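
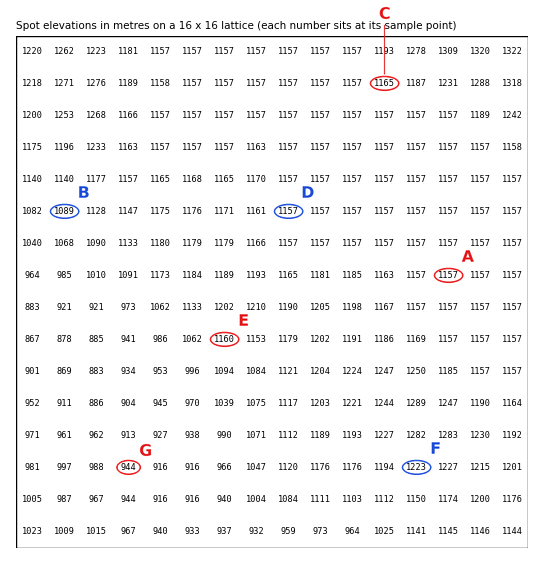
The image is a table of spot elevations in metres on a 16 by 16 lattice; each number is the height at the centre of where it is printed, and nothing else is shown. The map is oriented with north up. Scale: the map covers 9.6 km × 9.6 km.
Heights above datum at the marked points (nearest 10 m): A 1160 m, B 1090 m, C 1160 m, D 1160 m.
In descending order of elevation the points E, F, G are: F E G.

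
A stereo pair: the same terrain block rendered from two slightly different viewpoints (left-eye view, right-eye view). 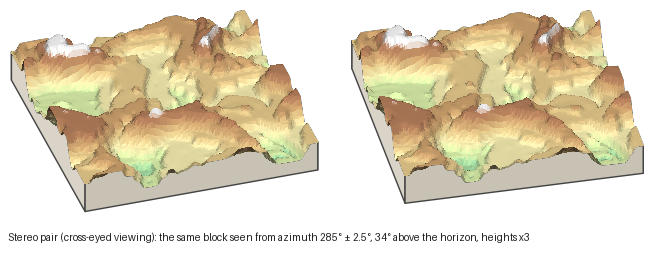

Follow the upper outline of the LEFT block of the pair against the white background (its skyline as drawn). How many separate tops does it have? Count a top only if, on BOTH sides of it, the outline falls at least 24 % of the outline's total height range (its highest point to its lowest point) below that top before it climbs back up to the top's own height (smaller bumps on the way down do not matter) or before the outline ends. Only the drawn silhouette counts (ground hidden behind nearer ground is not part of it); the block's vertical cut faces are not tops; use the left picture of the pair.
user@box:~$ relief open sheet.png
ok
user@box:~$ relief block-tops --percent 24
1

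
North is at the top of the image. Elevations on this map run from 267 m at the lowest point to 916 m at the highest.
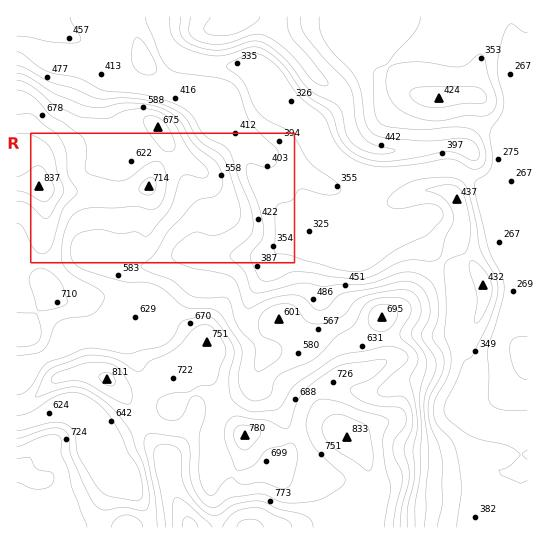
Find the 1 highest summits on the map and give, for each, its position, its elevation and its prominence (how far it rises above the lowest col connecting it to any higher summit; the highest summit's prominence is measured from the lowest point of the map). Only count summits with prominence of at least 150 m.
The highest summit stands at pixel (39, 186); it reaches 837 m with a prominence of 203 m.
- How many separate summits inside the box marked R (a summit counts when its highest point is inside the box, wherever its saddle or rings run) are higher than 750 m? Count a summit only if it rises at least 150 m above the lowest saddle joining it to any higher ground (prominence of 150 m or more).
1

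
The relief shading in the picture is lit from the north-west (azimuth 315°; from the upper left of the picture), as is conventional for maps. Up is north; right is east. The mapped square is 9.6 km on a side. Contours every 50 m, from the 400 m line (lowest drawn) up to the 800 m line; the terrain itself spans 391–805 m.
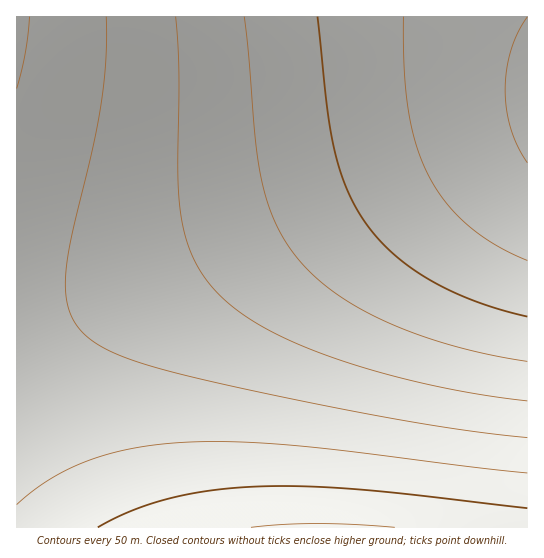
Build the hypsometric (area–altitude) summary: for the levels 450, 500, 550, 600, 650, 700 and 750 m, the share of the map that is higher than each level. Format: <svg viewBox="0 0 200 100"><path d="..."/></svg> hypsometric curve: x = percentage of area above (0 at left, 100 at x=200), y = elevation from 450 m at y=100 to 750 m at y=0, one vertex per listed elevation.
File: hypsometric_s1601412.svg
<svg viewBox="0 0 200 100"><path d="M182 100l-20-17-23-16-29-17-39-17-43-16-18-17"/></svg>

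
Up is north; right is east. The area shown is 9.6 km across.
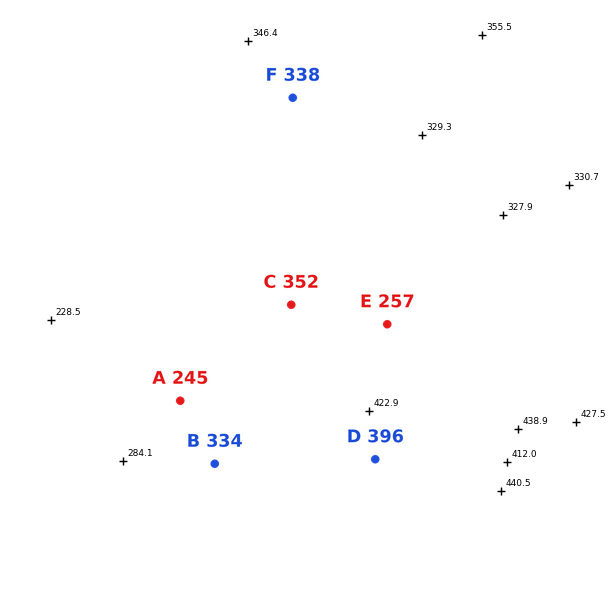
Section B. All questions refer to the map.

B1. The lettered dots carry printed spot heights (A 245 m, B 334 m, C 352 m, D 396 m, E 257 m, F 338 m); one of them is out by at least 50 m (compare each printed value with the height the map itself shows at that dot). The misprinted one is E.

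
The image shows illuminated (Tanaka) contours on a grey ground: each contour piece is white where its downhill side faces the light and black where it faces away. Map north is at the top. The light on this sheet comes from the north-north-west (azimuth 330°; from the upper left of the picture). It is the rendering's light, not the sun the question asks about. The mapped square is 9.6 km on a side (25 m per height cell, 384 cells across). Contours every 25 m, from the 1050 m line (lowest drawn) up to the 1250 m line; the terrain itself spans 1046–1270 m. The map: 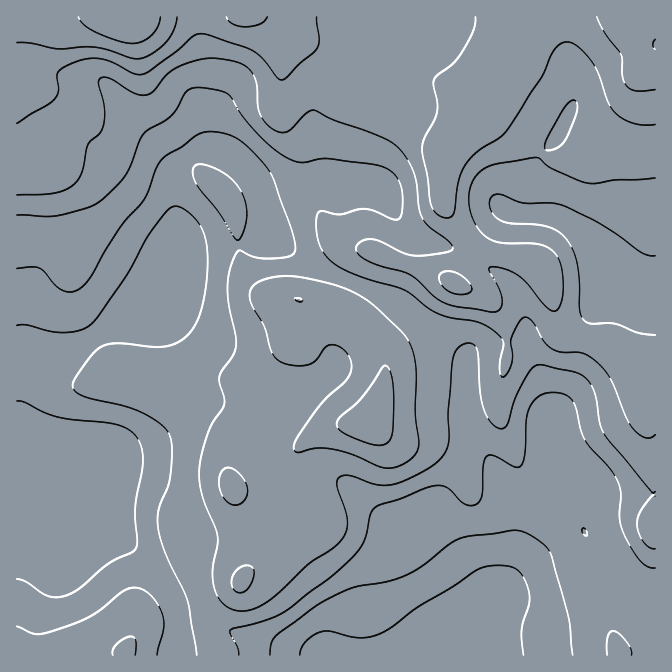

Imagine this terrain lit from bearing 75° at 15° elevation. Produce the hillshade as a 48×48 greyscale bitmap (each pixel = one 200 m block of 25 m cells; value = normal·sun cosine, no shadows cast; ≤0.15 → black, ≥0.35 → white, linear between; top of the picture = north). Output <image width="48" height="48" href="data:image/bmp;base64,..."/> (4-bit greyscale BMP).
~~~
<image width="48" height="48" href="data:image/bmp;base64,Qk32BAAAAAAAAHYAAAAoAAAAMAAAADAAAAABAAQAAAAAAIAEAAATCwAAEwsAABAAAAAAAAAAAAAAABEREQAiIiIAMzMzAERERABVVVUAZmZmAHd3dwCIiIgAmZmZAKqqqgC7u7sAzMzMAN3d3QDu7u4A////AIh3d3ic21R6vMy6iIiIiIiIiIdmZlVpqZiId3eb22WKqqu6mHiIiIiIiIdmZVV6qqmYh3eKyneHeJq7mHiJmYiIiId2VVaLuqqYd3eKyXZTWJq7qYiJmZiIiIh1RFeaqaqYd2eKuGUyWaq7upiImZmIiIh1RXmpiKmYh2eKllUiaau6qqmImZmZiIdkRomYdpmYh3eIZWUzaaqqqrqIiaqZiIdUV5mGRJiIiIiGRHdEaJqqmruYiZqpiHZVaJl0IoiIiIh0NZdEaJmZiby5iJmZh3dmiZdSEYiIiIhkN5YzaJmYis3KiImIeIdnmYZBI4iIiIhkSIQkeZmHi83KiIh3iZd4qYYyNYiIiIhkV2IUiamIm8uoiYdnmpeJqYZDRYiIiIhlVlIliqmIq6h3iZdnmoeKqYZDRYiIiIh1RUI2m6h5qoZWiamJqoirqHUzNYiIiIh1RUNHqoZ5mGRGirqqqXi7l1QyRYiIiIh1RVRYqnZodkRXq8y7p3rLhkMjVoiIiIdkRmVXmXZmVVV5zMzLhXzKhTI0Z4h3d3ZUV2VniIdlRWeKzczKZJ3KdTI1eHdmZmVVeHZneIh2VWeK3cvJVK7JdTI1eGZmZlZomHZnd4h2ZmZ6zcu5RK3JdTI1eHZmZmeJmHd3d3h3d2VYzcu5RI3JZUM1eHd3ZniamHd3dmZ3iHVYvcu5U3y3VUNGiHd3d3iZmId3ZVV4mGVYzcuoVHumVlVoiHd3eImZmHdmVEZ5mGVqzbqYVGmEWHeKqXd3iZmZiHdlRFZ4h2ec25h2RHlkaqmrundniqqYh3ZUNFZnd4rNuWRERZpkjMqqqnZnirqZh3ZDNFZ4mrzLhSE1ecpUrtuZmWZnirupiHZDNWeau7qXUxFIvcdGvuuYiHZnmru6mHZDV4mqqHZVVDWM24VI3+uHd4h4mau7mHVEaZmXZURWiIirqGZ779qGZpiIiZu7qXVEeZh0NFZ6uph3iIms7rhlVoiIiJq7qXU0eZdTRnebuGRYvLqry5dlZ3d4iJq7uXQ1ipdEWIiqlSN87bmZmHZmeGd4iZqruWRGmpZFeZmZcgOv/JiIdmZ3iHd4mqqruVRYqoVGiZmYUQTP6od3ZmeIiIiJqqq8uGV5qXVXiIiHQAS/2XZ3ZneHeJmaqqq8uHeamFRXiIh2MQStyXd3d3d3iJmaqZvMuYiZhjNYh3dlQhSbuYiIh3d3iJmqqZu7qZmIYxN5h2ZmVDSKqpqph3d3iJmqmZu6mqmGQRWJh2Z3dlRpqqqql3Zmd5mamauomql2Qiaph3iIh1RYqqqrqGVVd4maqqqHm6l2Qjeqh4iId1RXmqqrqGQ1Z4mru6dXq6h2UzaqmIh3d2VniZmqqWMkeJmqunRIu5d3UyWamIdneHd3iZmaqVM1eHeIl0I4u5h2UzaamZh3iZh2eJmaqFNGiGZndTNYvLl1REeaqqiIiZh2Z4map1RXiXZmZUV5zclkVniru5iIiYh2VniZl1VnmXd3ZVaKzshUZ4mry5iImYh2VniJh2ZnmQ=="/>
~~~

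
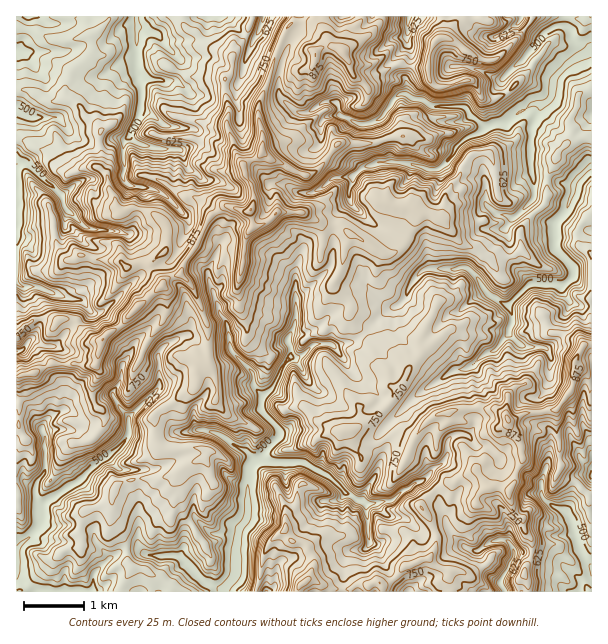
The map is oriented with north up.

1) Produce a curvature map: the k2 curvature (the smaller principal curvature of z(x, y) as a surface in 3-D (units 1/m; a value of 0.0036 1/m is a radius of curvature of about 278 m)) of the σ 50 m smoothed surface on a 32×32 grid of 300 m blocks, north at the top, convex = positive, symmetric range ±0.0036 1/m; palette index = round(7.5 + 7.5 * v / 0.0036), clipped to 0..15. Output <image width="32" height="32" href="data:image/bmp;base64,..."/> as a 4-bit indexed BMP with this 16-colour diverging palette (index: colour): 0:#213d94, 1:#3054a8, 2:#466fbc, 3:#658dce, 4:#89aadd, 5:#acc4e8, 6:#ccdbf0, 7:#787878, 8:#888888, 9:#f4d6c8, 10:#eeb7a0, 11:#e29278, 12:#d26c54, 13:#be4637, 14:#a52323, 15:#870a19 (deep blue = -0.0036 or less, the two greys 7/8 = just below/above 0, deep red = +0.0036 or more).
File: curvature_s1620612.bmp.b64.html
<image width="32" height="32" href="data:image/bmp;base64,Qk12AgAAAAAAAHYAAAAoAAAAIAAAACAAAAABAAQAAAAAAAACAAATCwAAEwsAABAAAAAAAAAAlD0hAKhUMAC8b0YAzo1lAN2qiQDoxKwA8NvMAHh4eACIiIgAyNb0AKC37gB4kuIAVGzSADdGvgAjI6UAGQqHAGVFNmd2JTU4d2d0R3cDhWZYVzV1UnU3RWZmWGWGgHVlRWdVNESFN2Z2UEZmMSBVdERWWFeDJENWaICGRWZSdEVjaWhndHZUV0ZwJYVoVHMnUxVYZ3Z4NHRSATBWZkcQVkFiRjV3YjNFEGRHBGdmQGNghhF3Z4ciICU3N1NXVoBjgHaEF1MwJwV2hmZVNGZUNVFVaAhURlMDZ3dVd3RoRUNWVmAxdldgZnZnZFd2VTRjZlRQckdXQggmdndDdlaCVHZWgWNnhwQReEd3djFmYnYDJXUkJ2FHYABHd3hmBRBGZFVmVVRwZ2Bndnd2h3B3VlaFBIRzcIeBhodWZjiBmDQhAmJWcjJmcmd2c3hzATUmFnZFNVYUhnNmdmYlQIcTJDWIV2Y1RGVkdGaHVUWFdhU2RVQmY2RUZlV3d1d2dGRXRzACR4FkRVRmhGdodVJ0R0kGd2cDZ0VlZgaHdXQmFyZBAUUARyIkMQEJc4N1VTZFI4ZjSHJVk1Z0EBAAVWc3dGd2UyABVUZURldGdQiHOHV2ZXQJM0UWSEZTaIZANUd3MzdnEmdWF2IhAwhhEENVdXeHdkV0VTcmUDcwAyRWRWd2d2ZDNWc2OHN1UXRlA3VXZmd2SGRmNVZzdFRUEoI2VmZmd1ZHd2J0Z3YxZ2QHFmZmZ3ZVZ2VAZnZWcVVVcFJH"/>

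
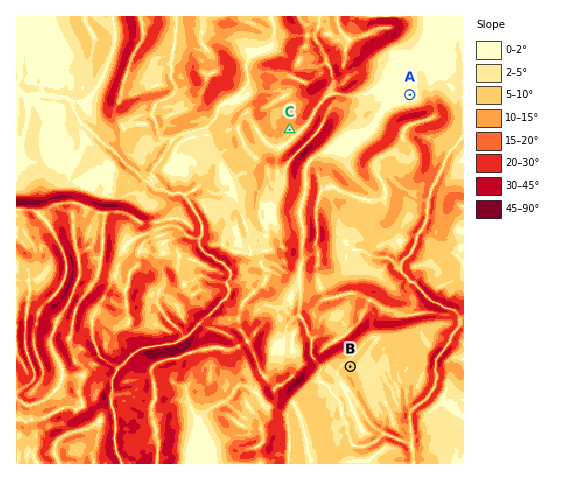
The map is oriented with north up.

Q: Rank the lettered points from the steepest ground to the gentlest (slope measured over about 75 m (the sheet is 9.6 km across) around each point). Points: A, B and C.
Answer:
C B A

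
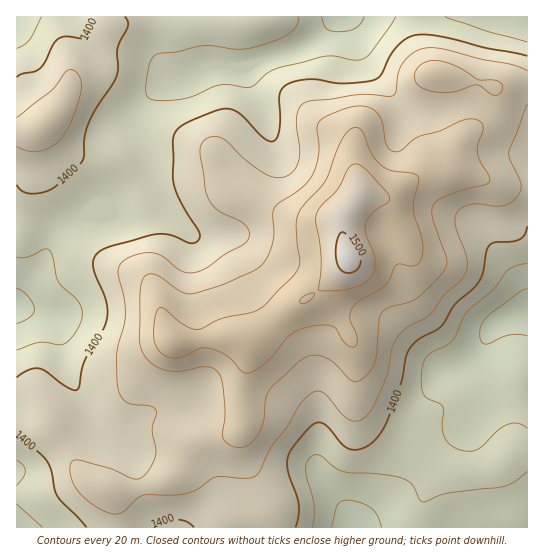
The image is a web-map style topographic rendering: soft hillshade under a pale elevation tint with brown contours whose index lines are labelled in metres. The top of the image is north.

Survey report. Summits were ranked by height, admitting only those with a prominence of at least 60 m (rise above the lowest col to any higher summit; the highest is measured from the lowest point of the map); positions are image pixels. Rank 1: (349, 257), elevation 1508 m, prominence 159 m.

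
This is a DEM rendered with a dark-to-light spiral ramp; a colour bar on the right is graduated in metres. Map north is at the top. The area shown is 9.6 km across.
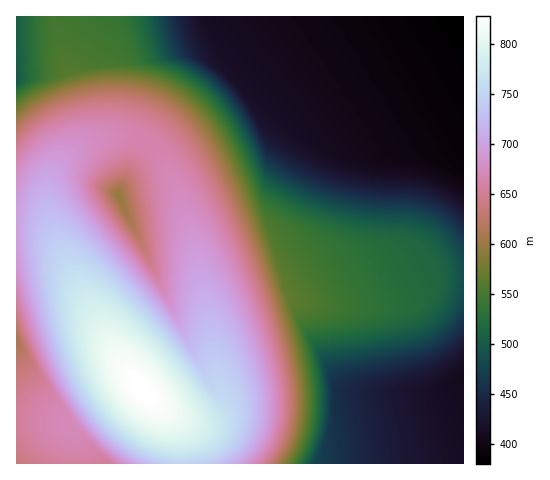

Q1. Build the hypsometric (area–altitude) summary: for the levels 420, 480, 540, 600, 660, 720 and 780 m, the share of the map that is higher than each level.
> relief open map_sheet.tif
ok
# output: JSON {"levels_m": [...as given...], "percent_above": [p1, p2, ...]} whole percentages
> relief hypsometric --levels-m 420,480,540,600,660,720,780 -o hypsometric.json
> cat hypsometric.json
{"levels_m": [420, 480, 540, 600, 660, 720, 780], "percent_above": [81, 69, 55, 45, 33, 16, 6]}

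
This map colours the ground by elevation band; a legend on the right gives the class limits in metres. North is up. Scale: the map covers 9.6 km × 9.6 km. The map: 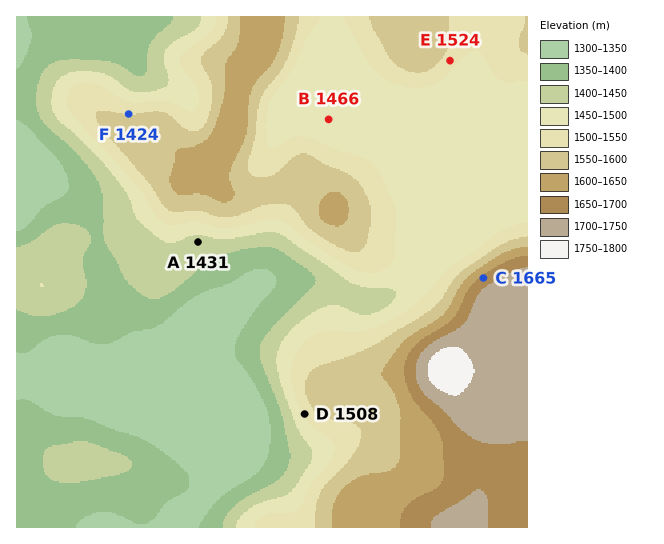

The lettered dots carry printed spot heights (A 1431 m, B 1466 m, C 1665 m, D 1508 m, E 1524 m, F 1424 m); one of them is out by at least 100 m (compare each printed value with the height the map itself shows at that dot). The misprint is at F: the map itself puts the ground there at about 1549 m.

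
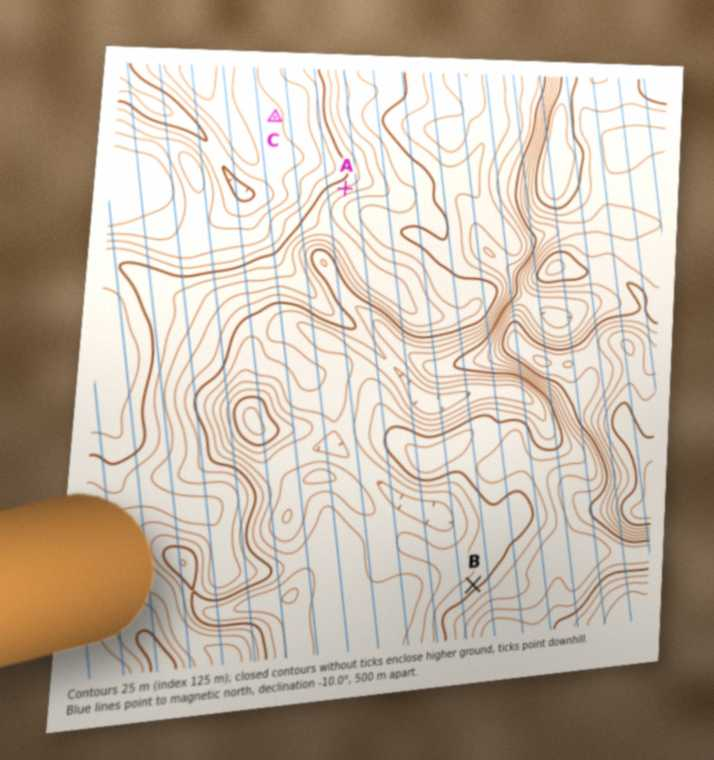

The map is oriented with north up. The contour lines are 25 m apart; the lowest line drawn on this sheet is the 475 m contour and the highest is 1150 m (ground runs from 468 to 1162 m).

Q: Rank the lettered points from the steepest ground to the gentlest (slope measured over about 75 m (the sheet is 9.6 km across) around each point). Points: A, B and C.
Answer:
A B C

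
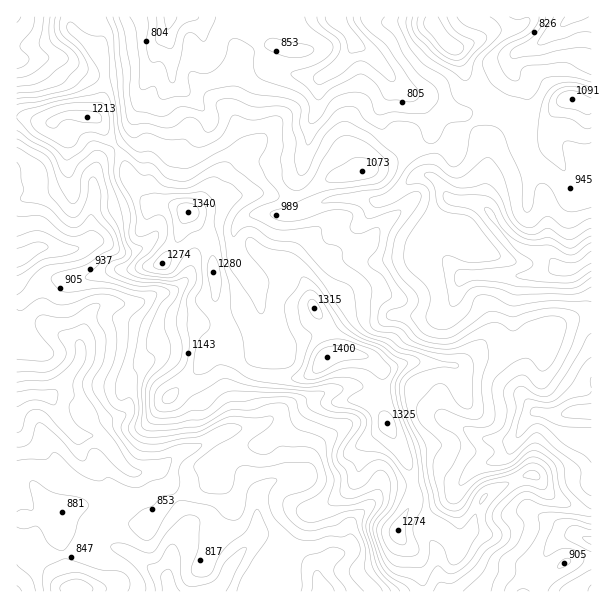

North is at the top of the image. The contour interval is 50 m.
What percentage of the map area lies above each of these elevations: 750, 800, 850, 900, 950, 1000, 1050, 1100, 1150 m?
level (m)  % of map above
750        93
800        85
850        69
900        55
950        43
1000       34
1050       26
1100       19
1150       13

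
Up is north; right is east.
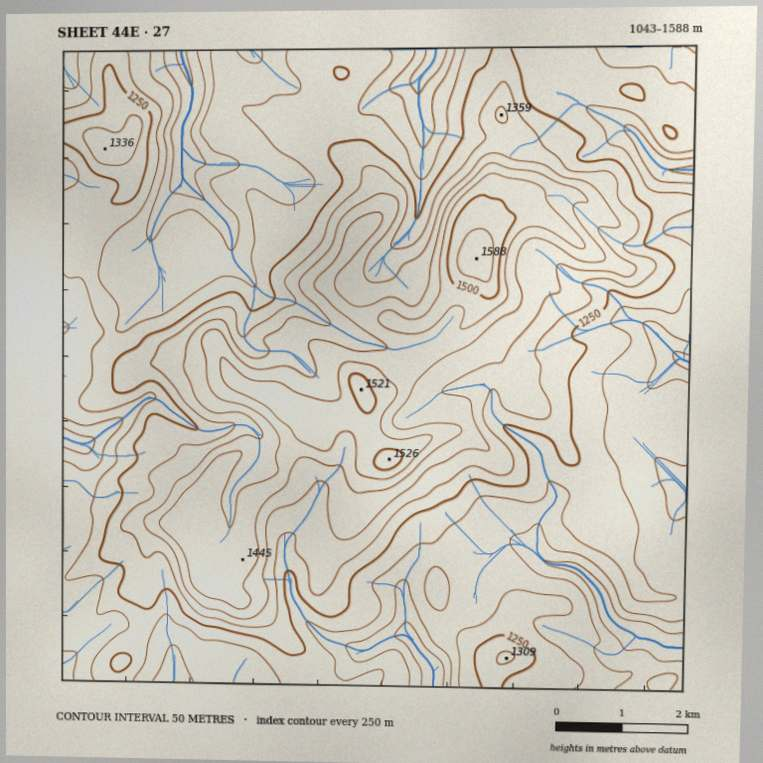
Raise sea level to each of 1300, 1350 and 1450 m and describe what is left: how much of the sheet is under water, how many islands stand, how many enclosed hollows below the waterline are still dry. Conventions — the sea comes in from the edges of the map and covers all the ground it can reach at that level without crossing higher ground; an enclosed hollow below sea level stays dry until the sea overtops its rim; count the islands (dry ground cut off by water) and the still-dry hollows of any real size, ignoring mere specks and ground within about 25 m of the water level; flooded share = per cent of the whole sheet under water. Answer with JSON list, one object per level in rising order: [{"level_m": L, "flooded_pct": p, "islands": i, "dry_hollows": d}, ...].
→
[{"level_m": 1300, "flooded_pct": 67, "islands": 2, "dry_hollows": 0}, {"level_m": 1350, "flooded_pct": 77, "islands": 1, "dry_hollows": 0}, {"level_m": 1450, "flooded_pct": 95, "islands": 2, "dry_hollows": 0}]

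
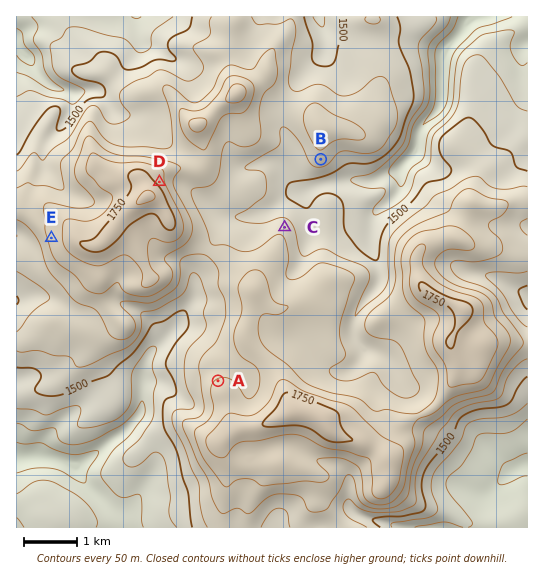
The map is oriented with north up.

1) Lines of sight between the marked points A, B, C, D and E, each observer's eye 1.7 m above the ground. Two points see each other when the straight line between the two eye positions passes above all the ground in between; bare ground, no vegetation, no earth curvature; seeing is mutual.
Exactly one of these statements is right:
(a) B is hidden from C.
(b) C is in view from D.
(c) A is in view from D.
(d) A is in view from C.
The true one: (b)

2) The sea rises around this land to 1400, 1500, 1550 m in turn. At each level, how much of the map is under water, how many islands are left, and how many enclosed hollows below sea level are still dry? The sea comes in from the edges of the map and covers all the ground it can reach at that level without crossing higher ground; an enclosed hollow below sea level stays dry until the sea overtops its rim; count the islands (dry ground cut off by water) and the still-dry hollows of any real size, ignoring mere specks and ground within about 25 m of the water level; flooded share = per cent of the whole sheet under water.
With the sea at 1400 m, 8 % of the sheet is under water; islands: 0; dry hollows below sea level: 0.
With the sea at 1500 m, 29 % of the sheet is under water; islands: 0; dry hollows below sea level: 0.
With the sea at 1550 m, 44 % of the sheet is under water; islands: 0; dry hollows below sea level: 0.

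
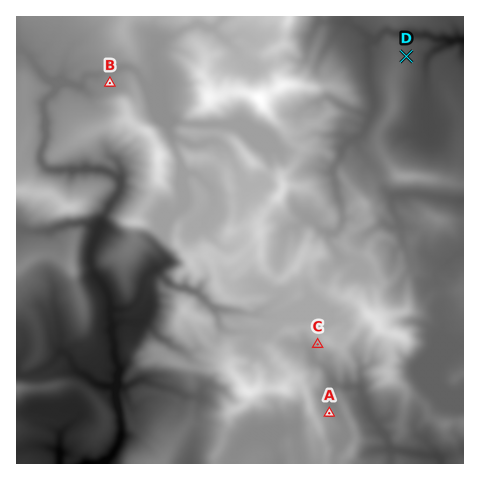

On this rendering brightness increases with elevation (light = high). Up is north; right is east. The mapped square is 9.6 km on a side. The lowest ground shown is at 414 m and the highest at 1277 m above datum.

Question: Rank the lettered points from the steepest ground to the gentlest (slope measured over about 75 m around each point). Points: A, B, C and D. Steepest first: C A D B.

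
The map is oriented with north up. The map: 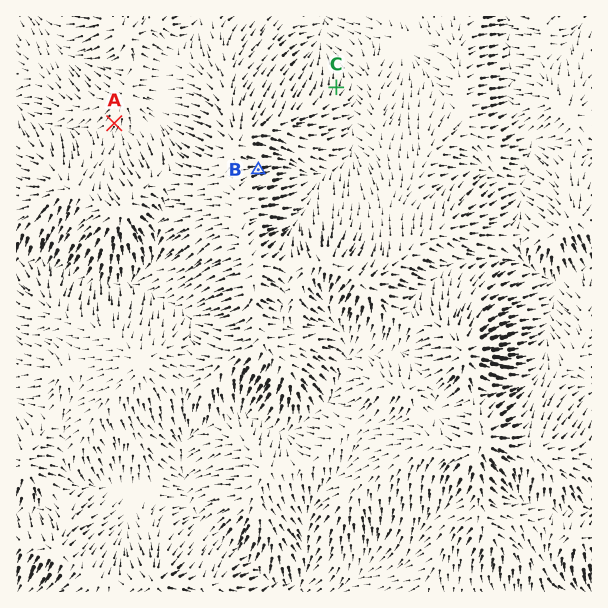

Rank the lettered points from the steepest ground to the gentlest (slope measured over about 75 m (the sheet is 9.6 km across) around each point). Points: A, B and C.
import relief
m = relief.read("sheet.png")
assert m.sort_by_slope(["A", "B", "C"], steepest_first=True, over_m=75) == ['B', 'C', 'A']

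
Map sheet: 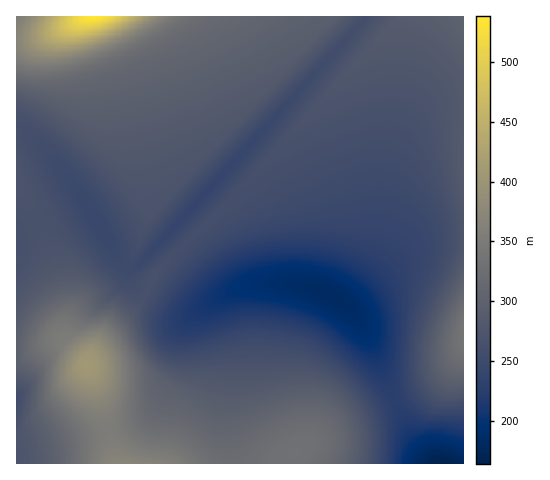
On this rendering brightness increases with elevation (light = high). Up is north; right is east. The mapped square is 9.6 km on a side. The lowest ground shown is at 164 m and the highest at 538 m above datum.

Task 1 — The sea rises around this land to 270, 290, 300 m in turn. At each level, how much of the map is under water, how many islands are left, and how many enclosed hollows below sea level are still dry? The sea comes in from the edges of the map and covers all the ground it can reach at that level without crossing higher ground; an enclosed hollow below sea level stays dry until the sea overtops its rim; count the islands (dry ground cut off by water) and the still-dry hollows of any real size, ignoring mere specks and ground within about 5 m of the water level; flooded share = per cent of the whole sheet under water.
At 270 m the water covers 50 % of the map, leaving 0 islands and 0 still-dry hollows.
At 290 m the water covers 69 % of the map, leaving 0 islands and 0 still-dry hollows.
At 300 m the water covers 77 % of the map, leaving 0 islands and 0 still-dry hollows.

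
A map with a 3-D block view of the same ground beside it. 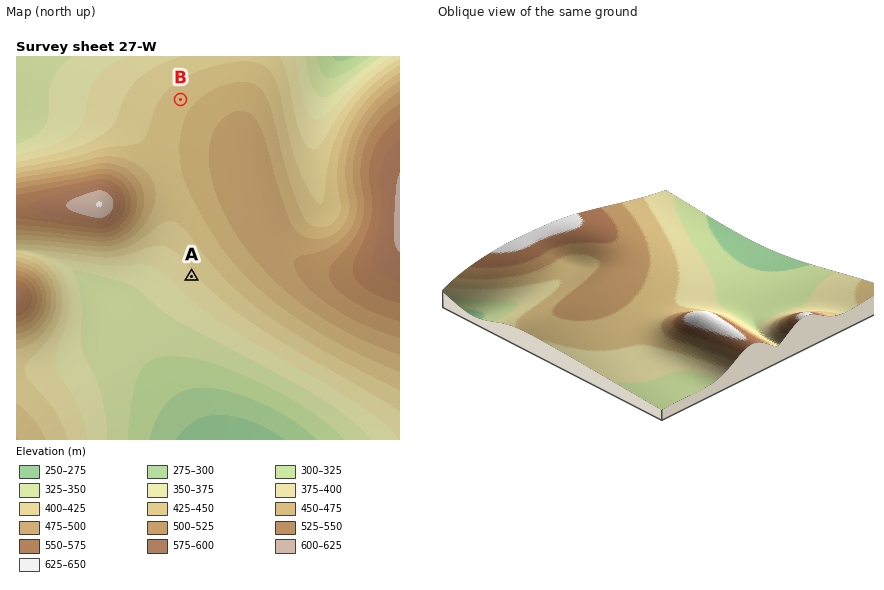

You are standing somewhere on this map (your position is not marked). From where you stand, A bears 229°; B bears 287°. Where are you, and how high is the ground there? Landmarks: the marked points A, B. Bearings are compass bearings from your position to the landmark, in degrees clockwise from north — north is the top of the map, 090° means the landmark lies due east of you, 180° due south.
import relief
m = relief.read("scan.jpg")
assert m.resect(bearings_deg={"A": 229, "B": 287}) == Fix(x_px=339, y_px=148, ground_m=450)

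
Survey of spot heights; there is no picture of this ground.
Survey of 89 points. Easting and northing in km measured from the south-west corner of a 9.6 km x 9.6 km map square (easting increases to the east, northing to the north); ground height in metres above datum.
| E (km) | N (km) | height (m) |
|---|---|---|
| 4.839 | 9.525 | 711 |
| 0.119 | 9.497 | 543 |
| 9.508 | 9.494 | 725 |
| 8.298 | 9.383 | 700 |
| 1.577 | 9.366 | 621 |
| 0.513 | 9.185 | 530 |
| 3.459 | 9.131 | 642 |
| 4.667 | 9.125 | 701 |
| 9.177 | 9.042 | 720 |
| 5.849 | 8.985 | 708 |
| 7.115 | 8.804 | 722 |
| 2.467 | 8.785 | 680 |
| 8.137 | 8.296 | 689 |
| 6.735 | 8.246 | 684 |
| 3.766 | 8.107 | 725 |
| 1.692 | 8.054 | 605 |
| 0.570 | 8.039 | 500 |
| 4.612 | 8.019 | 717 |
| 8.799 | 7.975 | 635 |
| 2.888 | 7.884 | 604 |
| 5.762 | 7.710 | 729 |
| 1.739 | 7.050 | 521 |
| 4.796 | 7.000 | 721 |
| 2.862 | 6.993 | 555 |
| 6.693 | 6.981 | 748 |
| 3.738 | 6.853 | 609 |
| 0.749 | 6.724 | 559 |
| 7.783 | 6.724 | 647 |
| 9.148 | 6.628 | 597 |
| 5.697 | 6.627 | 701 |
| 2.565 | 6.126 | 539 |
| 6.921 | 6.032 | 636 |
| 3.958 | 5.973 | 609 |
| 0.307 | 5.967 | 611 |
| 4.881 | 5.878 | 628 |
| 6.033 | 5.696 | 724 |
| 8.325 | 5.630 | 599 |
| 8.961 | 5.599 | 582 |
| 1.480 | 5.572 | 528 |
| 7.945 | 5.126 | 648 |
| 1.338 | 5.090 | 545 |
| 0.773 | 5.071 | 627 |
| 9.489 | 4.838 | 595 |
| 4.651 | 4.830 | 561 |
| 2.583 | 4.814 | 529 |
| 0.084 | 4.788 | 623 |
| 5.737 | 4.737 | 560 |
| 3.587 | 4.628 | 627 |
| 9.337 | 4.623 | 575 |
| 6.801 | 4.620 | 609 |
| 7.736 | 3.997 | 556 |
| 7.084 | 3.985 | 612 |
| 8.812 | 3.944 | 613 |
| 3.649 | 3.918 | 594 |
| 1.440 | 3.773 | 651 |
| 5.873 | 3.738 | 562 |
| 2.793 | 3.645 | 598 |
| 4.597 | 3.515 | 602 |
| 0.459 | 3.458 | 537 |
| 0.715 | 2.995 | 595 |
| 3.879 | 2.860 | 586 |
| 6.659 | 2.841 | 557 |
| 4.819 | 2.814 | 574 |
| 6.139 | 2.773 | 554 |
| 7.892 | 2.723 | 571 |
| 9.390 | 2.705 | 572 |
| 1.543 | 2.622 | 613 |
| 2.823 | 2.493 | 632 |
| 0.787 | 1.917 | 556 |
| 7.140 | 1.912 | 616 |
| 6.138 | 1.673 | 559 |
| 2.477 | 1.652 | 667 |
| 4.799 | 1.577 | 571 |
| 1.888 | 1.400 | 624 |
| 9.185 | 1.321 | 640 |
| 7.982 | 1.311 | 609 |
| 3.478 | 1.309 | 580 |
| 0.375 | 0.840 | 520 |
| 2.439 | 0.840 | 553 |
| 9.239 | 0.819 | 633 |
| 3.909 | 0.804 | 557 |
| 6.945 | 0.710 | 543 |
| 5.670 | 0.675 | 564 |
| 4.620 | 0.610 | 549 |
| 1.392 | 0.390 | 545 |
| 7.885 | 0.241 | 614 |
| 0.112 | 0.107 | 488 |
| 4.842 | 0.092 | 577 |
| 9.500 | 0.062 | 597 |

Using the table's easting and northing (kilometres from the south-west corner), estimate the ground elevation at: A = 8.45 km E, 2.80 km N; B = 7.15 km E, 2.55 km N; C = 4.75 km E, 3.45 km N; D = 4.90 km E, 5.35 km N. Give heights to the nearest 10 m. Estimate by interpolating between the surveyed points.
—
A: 570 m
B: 580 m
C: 600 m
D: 570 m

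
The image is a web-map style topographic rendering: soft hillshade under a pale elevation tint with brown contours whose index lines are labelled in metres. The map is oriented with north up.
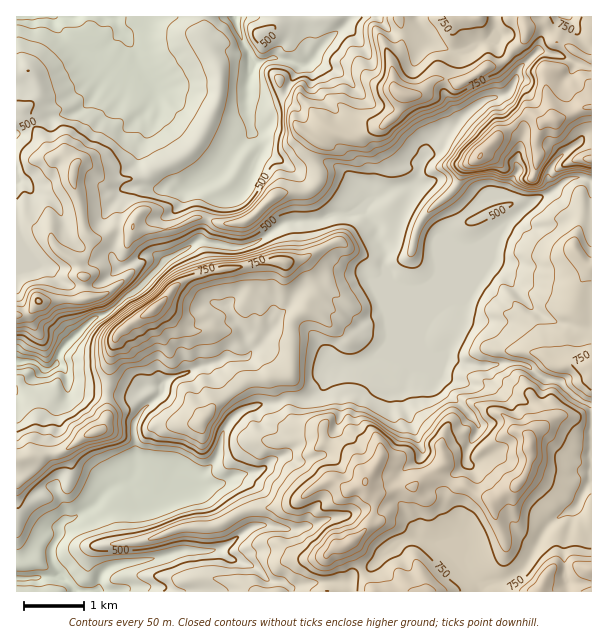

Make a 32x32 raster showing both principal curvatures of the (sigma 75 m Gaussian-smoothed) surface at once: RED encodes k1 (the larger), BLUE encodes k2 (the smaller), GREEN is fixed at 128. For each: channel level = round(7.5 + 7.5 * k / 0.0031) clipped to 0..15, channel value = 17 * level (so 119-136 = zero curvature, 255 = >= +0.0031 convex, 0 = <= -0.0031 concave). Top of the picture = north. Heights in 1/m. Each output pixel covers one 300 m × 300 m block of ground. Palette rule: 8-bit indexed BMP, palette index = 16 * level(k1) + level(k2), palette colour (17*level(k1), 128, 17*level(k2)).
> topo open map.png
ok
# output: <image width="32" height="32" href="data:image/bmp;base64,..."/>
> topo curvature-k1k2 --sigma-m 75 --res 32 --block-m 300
<image width="32" height="32" href="data:image/bmp;base64,Qk02CAAAAAAAADYEAAAoAAAAIAAAACAAAAABAAgAAAAAAAAEAAATCwAAEwsAAAABAAAAAAAAAIAAABGAAAAigAAAM4AAAESAAABVgAAAZoAAAHeAAACIgAAAmYAAAKqAAAC7gAAAzIAAAN2AAADugAAA/4AAAACAEQARgBEAIoARADOAEQBEgBEAVYARAGaAEQB3gBEAiIARAJmAEQCqgBEAu4ARAMyAEQDdgBEA7oARAP+AEQAAgCIAEYAiACKAIgAzgCIARIAiAFWAIgBmgCIAd4AiAIiAIgCZgCIAqoAiALuAIgDMgCIA3YAiAO6AIgD/gCIAAIAzABGAMwAigDMAM4AzAESAMwBVgDMAZoAzAHeAMwCIgDMAmYAzAKqAMwC7gDMAzIAzAN2AMwDugDMA/4AzAACARAARgEQAIoBEADOARABEgEQAVYBEAGaARAB3gEQAiIBEAJmARACqgEQAu4BEAMyARADdgEQA7oBEAP+ARAAAgFUAEYBVACKAVQAzgFUARIBVAFWAVQBmgFUAd4BVAIiAVQCZgFUAqoBVALuAVQDMgFUA3YBVAO6AVQD/gFUAAIBmABGAZgAigGYAM4BmAESAZgBVgGYAZoBmAHeAZgCIgGYAmYBmAKqAZgC7gGYAzIBmAN2AZgDugGYA/4BmAACAdwARgHcAIoB3ADOAdwBEgHcAVYB3AGaAdwB3gHcAiIB3AJmAdwCqgHcAu4B3AMyAdwDdgHcA7oB3AP+AdwAAgIgAEYCIACKAiAAzgIgARICIAFWAiABmgIgAd4CIAIiAiACZgIgAqoCIALuAiADMgIgA3YCIAO6AiAD/gIgAAICZABGAmQAigJkAM4CZAESAmQBVgJkAZoCZAHeAmQCIgJkAmYCZAKqAmQC7gJkAzICZAN2AmQDugJkA/4CZAACAqgARgKoAIoCqADOAqgBEgKoAVYCqAGaAqgB3gKoAiICqAJmAqgCqgKoAu4CqAMyAqgDdgKoA7oCqAP+AqgAAgLsAEYC7ACKAuwAzgLsARIC7AFWAuwBmgLsAd4C7AIiAuwCZgLsAqoC7ALuAuwDMgLsA3YC7AO6AuwD/gLsAAIDMABGAzAAigMwAM4DMAESAzABVgMwAZoDMAHeAzACIgMwAmYDMAKqAzAC7gMwAzIDMAN2AzADugMwA/4DMAACA3QARgN0AIoDdADOA3QBEgN0AVYDdAGaA3QB3gN0AiIDdAJmA3QCqgN0Au4DdAMyA3QDdgN0A7oDdAP+A3QAAgO4AEYDuACKA7gAzgO4ARIDuAFWA7gBmgO4Ad4DuAIiA7gCZgO4AqoDuALuA7gDMgO4A3YDuAO6A7gD/gO4AAID/ABGA/wAigP8AM4D/AESA/wBVgP8AZoD/AHeA/wCIgP8AmYD/AKqA/wC7gP8AzID/AN2A/wDugP8A/4D/AJKUlJWEppampqenp6imk3WElHS3lpeop5aHh5Smx3SWp6aFl5SCkpKVl6eVg4Sopse4hZOFh6eGd4eGlnPItMimhpXH6Pf31YJwgYGmp7empunplnSFlnZ3d5a4hZWFhad2dIWFlZXG9/f42IKCgnJypabnp4V2h3d1tpaHhYeHp4aFhYaGdXSDhIW358a3uIWUcqSXhYaGdnXIlnWHhZa1laaWhoeHh3d2dYSGhZe4x5bIp5emqIantqjHloaYhbeWhKZ2d3eHd3aFlXNzhoeXuJW4hoW3p6V1h5fXhYeFuMfXlXSEdYR0dMSTmJeDhZWEl5bIt4LXlqWFdeeFdoWXh5X36Next6en6YCpqKeGl5aHp9iFktiHg7aW6JaGhXWGhJfYyIC4uKjYgpSXl6e4x6fHg3WFt7hypbeXt7e0h4eFZKW1lYOFp6jWlHODg3OElYR2d4aFtNa3hZanpoCnpqaFlqZ1hnOnl5e3t6e3hXeHh4d3h3WFhZaXyJGAqKKAgoamtnWFpoODhZaXl7h0d4aHh4eHd4aUcpKAtse4hdiQpbbpl3anh4eGhnaHt3V1l4aHh4eHhbjIt8eXh4amxnRwpPnXhoanqKiGh4a3hKeWh4eHh4iGhoaHh4eGdvbIlaWAkOf5t4WGhoeHhqeniJeWhoeHh4eGmJeGhpeHo+nV9vfjcJX4hWR1hoeGhYeHqIaHh4eHd4WXl4aHiIeEhHO3lbXmgLb39+e2hpaVhZd2doeHh4d3h4aGh3eHh3d1pqaGhaSUgIOmtdX3+ffXhpaVhremh4eHdoeHh5e2hqenlqeVx5aXgYCAkICThZXo2YR2lbZ2h4eGh5iGuJWGl4W3hZXJptX39ff4x3FygoOkhoeE53SGiIeFl5eGloeGdceGhabHpYWVY2P215amhIZ3h4al95WGh4ZyhZeXdXaXx3aGhYN0dYaHdIToxsiWdnaGhnWE5GJygfahgZSVl5a4l4eWp6eHhoaXg6WDppN0hpaXlbT36MbC9rPktJeouKinl4aHl7iXhoeFlJemt6anlYV2c5X56IPFxpDWlZaXh3aGd3Z3h7iGh3aE2Kinp7bYdXR0gobp1ZW2l3OohoWFh4eHd3d3p5aGhoPHqJeXlsbGdoSCgaa1x7jHtpeXh4d3h4d3d3eHt4WFpcemqJaDpunotbZycHG2tnaXl5iHh3d3h3d3d4fIdZT6tIWFhLbHpZXG5/e2gJTIlpeYh4eHd4eHh4eHl6eFkZKDdJaohNaWdad1lefVoMWTlZeHhoeHh4eHh4iYqJDZloeGhJaD15Z2hJZ0dKXGpMeWlYaFl4eGh4eHl5eVkbenh5enhLWjqIWnqKiUlsimhZY="/>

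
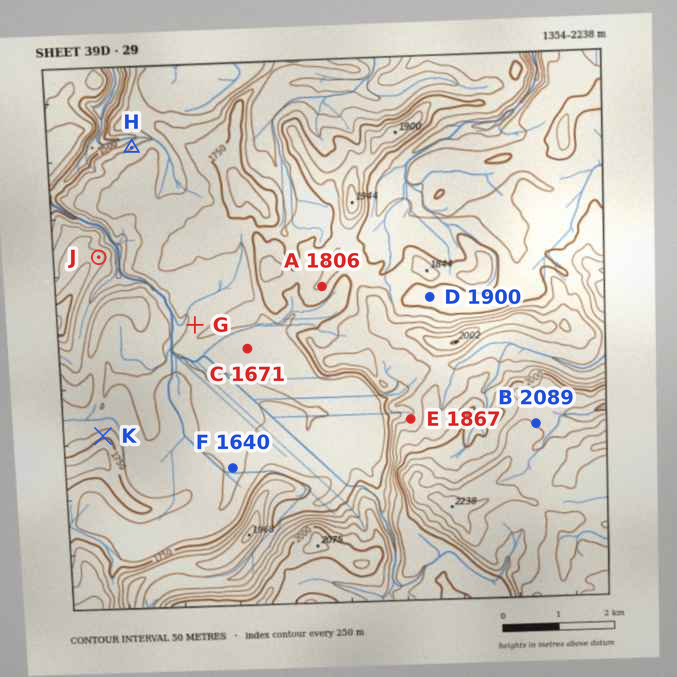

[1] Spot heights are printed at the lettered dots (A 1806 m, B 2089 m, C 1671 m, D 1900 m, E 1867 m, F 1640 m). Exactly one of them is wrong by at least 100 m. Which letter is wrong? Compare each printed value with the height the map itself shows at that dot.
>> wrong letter D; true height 1725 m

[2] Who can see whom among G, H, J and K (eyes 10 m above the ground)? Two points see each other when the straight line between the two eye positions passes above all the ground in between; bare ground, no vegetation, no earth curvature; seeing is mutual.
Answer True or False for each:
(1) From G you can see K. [True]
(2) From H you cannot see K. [True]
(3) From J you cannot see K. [True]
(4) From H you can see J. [False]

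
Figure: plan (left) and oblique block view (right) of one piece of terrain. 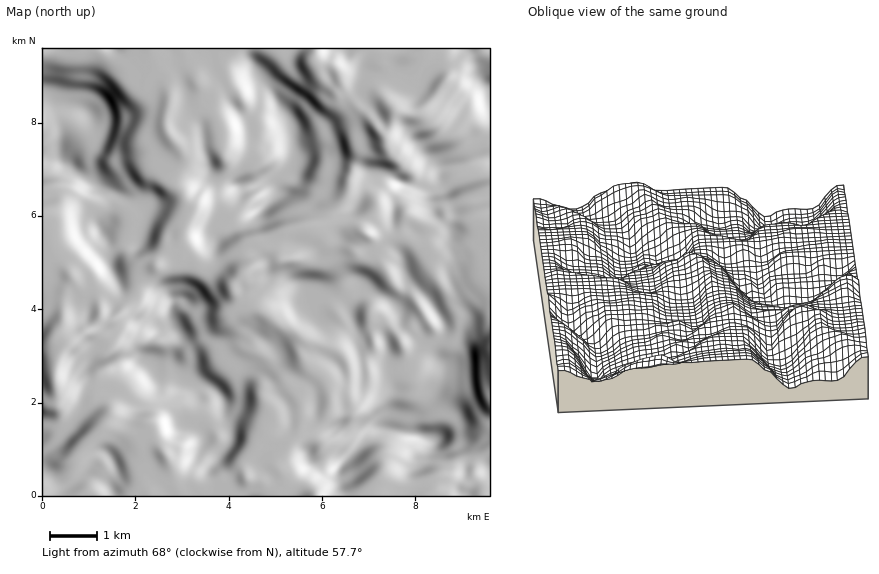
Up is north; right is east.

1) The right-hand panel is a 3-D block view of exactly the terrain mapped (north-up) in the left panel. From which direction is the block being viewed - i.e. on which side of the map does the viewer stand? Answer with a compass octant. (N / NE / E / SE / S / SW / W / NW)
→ E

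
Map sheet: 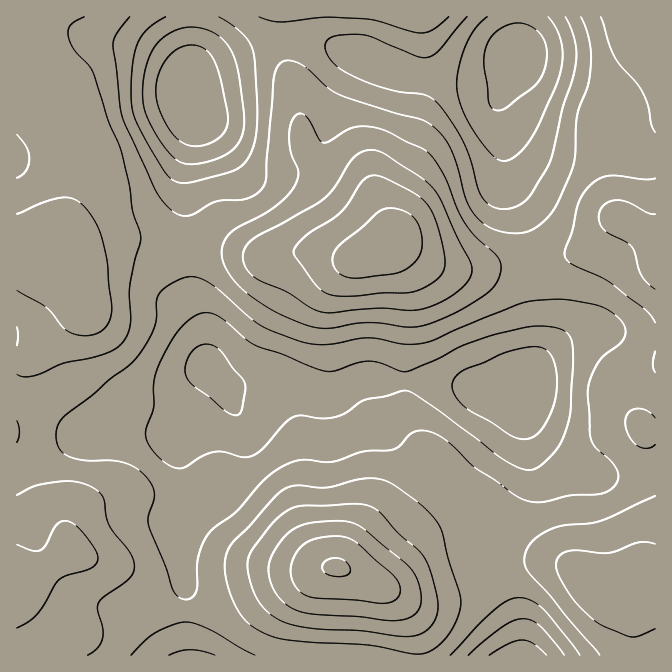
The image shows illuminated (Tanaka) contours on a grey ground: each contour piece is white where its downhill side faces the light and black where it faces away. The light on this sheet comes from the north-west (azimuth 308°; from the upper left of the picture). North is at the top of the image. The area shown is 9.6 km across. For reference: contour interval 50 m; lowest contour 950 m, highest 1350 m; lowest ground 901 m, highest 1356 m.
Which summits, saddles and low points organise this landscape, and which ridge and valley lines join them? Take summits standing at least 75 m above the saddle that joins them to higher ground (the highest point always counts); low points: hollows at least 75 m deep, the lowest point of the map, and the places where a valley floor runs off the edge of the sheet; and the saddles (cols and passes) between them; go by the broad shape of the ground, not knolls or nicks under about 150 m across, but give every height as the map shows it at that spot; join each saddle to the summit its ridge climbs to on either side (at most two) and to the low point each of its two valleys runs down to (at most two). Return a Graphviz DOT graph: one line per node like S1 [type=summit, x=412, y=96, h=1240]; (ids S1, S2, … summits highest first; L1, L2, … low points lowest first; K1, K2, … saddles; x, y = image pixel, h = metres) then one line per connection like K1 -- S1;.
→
graph terrain {
  S1 [type=summit, x=337, y=567, h=1356];
  S2 [type=summit, x=387, y=245, h=1329];
  S3 [type=summit, x=58, y=247, h=1242];
  S4 [type=summit, x=644, y=595, h=1241];
  S5 [type=summit, x=17, y=592, h=1236];
  S6 [type=summit, x=655, y=265, h=1220];
  L1 [type=low, x=187, y=93, h=901];
  L2 [type=low, x=520, y=55, h=914];
  L3 [type=low, x=527, y=383, h=955];
  L4 [type=low, x=518, y=655, h=967];
  K1 [type=saddle, x=25, y=467, h=1136];
  K2 [type=saddle, x=528, y=263, h=1132];
  K3 [type=saddle, x=487, y=582, h=1131];
  K4 [type=saddle, x=187, y=245, h=1117];
  K5 [type=saddle, x=185, y=612, h=1104];
  K6 [type=saddle, x=282, y=40, h=1089];
  K7 [type=saddle, x=405, y=380, h=1047];
  K1 -- S3;
  K1 -- S5;
  K1 -- L3;
  K2 -- S2;
  K2 -- S6;
  K2 -- L2;
  K2 -- L3;
  K3 -- S1;
  K3 -- S4;
  K3 -- L4;
  K4 -- S2;
  K4 -- S3;
  K4 -- L1;
  K4 -- L3;
  K5 -- S1;
  K5 -- S5;
  K5 -- L3;
  K6 -- S2;
  K6 -- L1;
  K6 -- L2;
  K7 -- S1;
  K7 -- S2;
  K7 -- L3;
}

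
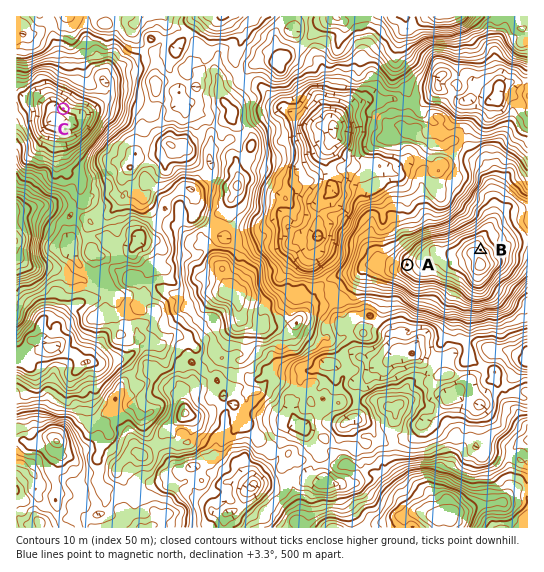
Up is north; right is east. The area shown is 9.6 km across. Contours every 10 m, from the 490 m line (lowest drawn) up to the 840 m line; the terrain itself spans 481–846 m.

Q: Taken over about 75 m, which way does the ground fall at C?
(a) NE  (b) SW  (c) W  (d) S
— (b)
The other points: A W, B NE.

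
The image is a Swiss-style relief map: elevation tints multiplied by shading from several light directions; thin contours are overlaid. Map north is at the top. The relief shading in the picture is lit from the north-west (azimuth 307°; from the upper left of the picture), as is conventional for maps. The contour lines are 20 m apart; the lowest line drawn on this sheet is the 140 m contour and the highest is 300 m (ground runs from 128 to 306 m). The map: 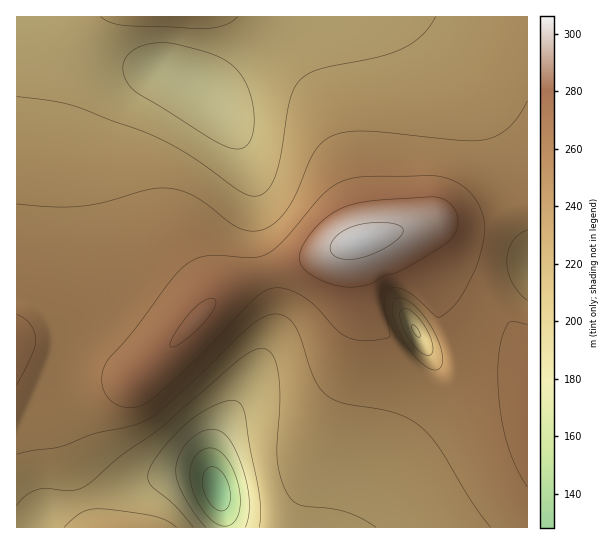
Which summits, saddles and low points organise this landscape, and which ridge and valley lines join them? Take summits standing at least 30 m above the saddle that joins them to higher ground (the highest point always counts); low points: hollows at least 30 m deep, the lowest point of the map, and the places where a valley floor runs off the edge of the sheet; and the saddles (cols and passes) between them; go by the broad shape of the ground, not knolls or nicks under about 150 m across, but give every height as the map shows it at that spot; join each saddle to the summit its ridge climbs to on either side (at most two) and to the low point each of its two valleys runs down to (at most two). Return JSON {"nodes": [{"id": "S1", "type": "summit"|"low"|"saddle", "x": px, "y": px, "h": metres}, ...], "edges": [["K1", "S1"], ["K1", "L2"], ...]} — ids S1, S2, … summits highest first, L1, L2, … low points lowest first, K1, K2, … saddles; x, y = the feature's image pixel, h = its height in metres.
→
{"nodes": [
{"id": "S1", "type": "summit", "x": 361, "y": 241, "h": 306},
{"id": "L1", "type": "low", "x": 217, "y": 490, "h": 128},
{"id": "L2", "type": "low", "x": 193, "y": 85, "h": 183},
{"id": "L3", "type": "low", "x": 415, "y": 331, "h": 198},
{"id": "K1", "type": "saddle", "x": 483, "y": 311, "h": 258},
{"id": "K2", "type": "saddle", "x": 70, "y": 334, "h": 251},
{"id": "K3", "type": "saddle", "x": 433, "y": 383, "h": 249}],
"edges": [["K1", "S1"], ["K1", "L2"], ["K1", "L3"], ["K2", "S1"], ["K2", "L1"], ["K2", "L2"], ["K3", "S1"], ["K3", "L1"], ["K3", "L3"]]}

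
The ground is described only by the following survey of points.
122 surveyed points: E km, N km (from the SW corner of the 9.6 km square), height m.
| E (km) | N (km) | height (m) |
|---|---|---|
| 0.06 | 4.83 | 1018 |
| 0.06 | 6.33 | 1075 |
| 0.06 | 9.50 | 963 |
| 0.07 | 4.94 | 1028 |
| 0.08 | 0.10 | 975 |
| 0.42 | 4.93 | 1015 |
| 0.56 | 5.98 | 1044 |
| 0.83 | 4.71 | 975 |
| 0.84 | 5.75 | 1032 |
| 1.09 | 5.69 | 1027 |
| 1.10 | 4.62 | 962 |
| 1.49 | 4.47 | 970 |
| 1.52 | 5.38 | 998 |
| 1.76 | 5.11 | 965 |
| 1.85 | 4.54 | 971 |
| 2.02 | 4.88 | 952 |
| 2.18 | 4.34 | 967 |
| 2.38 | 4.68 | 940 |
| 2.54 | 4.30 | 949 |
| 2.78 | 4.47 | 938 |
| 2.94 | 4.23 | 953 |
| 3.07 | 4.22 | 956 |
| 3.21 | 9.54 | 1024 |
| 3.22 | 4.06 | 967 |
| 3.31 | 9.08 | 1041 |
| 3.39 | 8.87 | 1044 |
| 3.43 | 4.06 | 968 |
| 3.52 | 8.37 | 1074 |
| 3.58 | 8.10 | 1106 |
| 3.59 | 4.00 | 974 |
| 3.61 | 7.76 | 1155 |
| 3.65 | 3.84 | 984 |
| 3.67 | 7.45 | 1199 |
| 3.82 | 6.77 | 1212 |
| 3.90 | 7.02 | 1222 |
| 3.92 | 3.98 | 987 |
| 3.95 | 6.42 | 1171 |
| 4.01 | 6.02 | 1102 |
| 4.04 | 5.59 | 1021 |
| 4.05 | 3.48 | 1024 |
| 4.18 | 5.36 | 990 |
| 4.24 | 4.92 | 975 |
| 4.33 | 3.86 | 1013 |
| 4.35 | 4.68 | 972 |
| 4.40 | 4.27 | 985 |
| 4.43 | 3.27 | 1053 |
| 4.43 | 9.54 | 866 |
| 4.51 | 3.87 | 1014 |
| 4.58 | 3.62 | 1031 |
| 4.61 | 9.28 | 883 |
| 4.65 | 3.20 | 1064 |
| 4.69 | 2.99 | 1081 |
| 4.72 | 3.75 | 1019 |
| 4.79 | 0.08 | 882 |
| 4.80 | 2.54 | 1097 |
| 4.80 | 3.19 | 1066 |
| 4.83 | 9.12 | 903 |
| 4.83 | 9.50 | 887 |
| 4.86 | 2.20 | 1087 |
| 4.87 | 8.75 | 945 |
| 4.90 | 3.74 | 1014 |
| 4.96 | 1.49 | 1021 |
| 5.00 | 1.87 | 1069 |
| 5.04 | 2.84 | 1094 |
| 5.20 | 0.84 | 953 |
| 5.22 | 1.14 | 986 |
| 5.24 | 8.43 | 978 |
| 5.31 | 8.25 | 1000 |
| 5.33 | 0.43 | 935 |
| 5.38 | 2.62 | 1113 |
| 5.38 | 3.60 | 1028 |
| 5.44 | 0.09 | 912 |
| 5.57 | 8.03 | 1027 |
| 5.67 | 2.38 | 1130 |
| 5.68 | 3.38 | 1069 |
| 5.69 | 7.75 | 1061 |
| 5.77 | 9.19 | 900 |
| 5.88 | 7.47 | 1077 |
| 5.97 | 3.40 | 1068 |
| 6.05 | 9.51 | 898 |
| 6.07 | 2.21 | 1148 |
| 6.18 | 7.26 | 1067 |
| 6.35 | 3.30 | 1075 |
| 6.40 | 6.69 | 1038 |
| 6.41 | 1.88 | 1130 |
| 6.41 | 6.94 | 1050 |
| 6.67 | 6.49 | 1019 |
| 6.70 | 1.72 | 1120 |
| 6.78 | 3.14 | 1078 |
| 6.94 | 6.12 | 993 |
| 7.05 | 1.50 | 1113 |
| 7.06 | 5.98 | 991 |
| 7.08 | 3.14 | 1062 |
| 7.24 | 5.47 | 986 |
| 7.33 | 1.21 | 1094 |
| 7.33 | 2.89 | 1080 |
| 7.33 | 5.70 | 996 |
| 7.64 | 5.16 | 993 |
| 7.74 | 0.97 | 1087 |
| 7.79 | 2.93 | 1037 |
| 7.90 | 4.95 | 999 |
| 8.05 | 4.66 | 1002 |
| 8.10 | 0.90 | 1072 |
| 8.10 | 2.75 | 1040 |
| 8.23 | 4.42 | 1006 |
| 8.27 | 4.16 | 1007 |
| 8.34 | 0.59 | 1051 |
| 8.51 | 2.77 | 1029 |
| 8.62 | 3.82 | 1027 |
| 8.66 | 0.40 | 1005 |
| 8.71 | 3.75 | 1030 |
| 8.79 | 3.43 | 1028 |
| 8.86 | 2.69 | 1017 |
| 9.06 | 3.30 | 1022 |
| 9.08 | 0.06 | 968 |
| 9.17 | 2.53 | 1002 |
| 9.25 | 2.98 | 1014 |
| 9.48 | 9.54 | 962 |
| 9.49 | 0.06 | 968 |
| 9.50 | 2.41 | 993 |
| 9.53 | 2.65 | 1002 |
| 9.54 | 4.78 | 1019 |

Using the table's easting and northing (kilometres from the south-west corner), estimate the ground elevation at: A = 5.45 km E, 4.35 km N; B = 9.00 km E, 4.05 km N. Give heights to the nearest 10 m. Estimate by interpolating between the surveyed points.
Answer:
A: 930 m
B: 1030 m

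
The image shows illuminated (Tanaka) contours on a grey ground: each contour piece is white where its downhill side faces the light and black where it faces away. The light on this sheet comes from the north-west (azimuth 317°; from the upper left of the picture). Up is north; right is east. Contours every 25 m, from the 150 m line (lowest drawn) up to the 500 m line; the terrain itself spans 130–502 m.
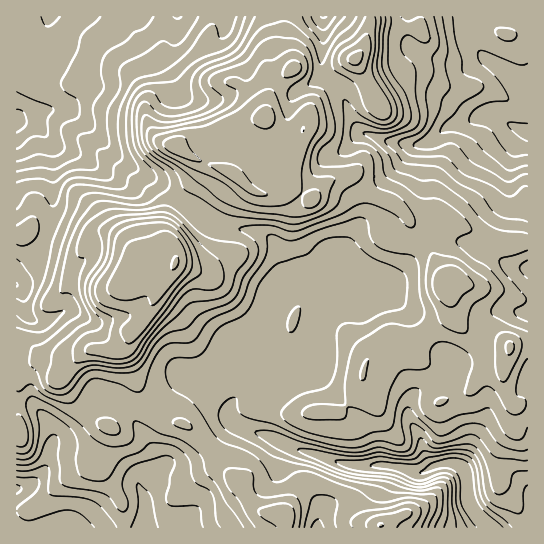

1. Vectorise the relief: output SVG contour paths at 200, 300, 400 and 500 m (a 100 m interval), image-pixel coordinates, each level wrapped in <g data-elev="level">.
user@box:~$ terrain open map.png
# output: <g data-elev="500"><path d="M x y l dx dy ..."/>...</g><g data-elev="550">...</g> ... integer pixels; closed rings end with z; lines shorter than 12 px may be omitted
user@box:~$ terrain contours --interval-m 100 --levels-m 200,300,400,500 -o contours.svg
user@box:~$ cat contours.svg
<g data-elev="200"><path d="M456 527l-4-22 0-20-5-7-6-1-16 7-8 0-26-9-42-6-10-4-3-4 25-1 18-4 31 4 6-2 7-7 12 1 19-2 15 1 6 4 4 7 6 29 4 9 8 7 20 7 4-1 2-3 1-19 3-6"/><path d="M17 513l5 6 7 2 30-10 12-1 11 5 12 12"/><path d="M17 477l18 0 3 2 1 3-1 5-3 5-18 17"/><path d="M527 166l-14 4-6 0-21-17-15-15-16-5-15 0 3-8 11-11 7-9 19-12 4-6-1-4-3-2-14-6-4-4 0-12-7-20-3-22"/><path d="M505 41l5 0 5-2 2-4-2-4-6-3-12 1-2 2 2 4z"/><path d="M100 17l-18 18-5 17-16 30 0 4 3 4 14 11 2 8-2 8-13 6-4 4 0 7 4 12-1 4-3 4-6 2-17-2-21 7"/></g><g data-elev="300"><path d="M304 527l7-27 4-4 6-1 10 2 6 4 0 5-2 13 1 8"/><path d="M422 527l8-20-1-4-4-3-16-2-22 4-10 0-7-3-13-9-50-19-12 2-14 9-8-1-9-15-7-8-11-7-20-7-7-4-6-7-19-29-23-16-3-6-2-7 0-6 2-6 7-5 19-1 8-4 16-24 7-5 16-7 6-6 5-8 7-20 16-18 31-10 12-12 7-4 9-2 13 0 6 2 9 11 9 7 24 10 10 7 2 11-2 20-3 4-20 5-17 9-18 0-7 3-3 8-1 32-5 16-6 6-22 6-11 7-10 10-1 4 3 4 9 7 20 8 28 5 16 0 16-7 13-1 5-2 2-4 3-18 4-9 7-8 8-2 3 1 2 2-1 12 3 8 5 6 8 5 8 0 15-7 17-3 12-4 4 2 12 21 7 7 5 2 6-1 3-2 3-9"/><path d="M17 453l6 1 4-1 5-8 1-16-7-24 1-6 4-3 20 9 18 11 10 7 15 16 15 7 13 0 9-4 3-5-1-14 2-2 3 0 21 12 23 8 16 12 5 6 3 14 11 12 9 18 18 24"/><path d="M289 331l4 1 4-6 3-13-1-6-5 2-5 8-2 8z"/><path d="M527 322l-10-5-3-6 1-2 10-6 1-5-23-27-4-9 3-4 25-8"/><path d="M17 244l6 2 8-4 6-7 2-8-2-8-4-3-16 9"/><path d="M527 234l-24-3-9-3-13-10-16-18-24-17-7-3-13 0-24-9-4-4-5-13-24-20-1-1 3-1 16 1 11-2 13-5 5-7 0-8-5-16-13-20-5-10 0-27 3-15 0-6"/><path d="M245 17l-7 20-9 11-32 13-23 20-28 3-7 3-4 4-7 16-2 24 2 16 10 19 0 5-9 6-3 9-4 3-9 0-32-5-7 1-4 3-2 6-2 16-14 32-8 36-10 25-1 7 4 12-4 2-6-1-10-7"/><path d="M335 17l-8 11-4 2-6-4-6-9"/></g><g data-elev="400"><path d="M111 363l15 0 10-5 14-21 31-39 6-6 8-3 19 1 5-3 4-5 1-11-5-10-17-15-23-26-10-7-10-1-41 4-12 6-7 7 3 16 0 9-4 8-11 16-2 12 3 13 13 16 1 6-4 5-12 3-8 6-5 8 0 10 1 4 3 2 17-2z"/><path d="M290 217l17-2 15-6 5-7 8-23-4-2-16-1-4-5-1-8 2-10 3-8 11-14 0-13-4-17-5-6-10 0-14 6-5-2-1-5 2-5 15-12 4-10-1-6-3-6-6-4-5-1-7 2-12 8-11 1-10 16-4 3-4 1-11-4-8 2-1 4 11 7 2 4-3 8-8 7-29 12-31 6-17 1-3 3 0 4 2 10 6 8 24 14 44 35 26 9z"/><path d="M353 73l9 0 4-5 5-21-1-9-3-4-24 16-3 5-1 6 2 4 5 4z"/></g><g data-elev="500"><path d="M171 269l3 1 4-5 1-6-2-3-4 4z"/></g>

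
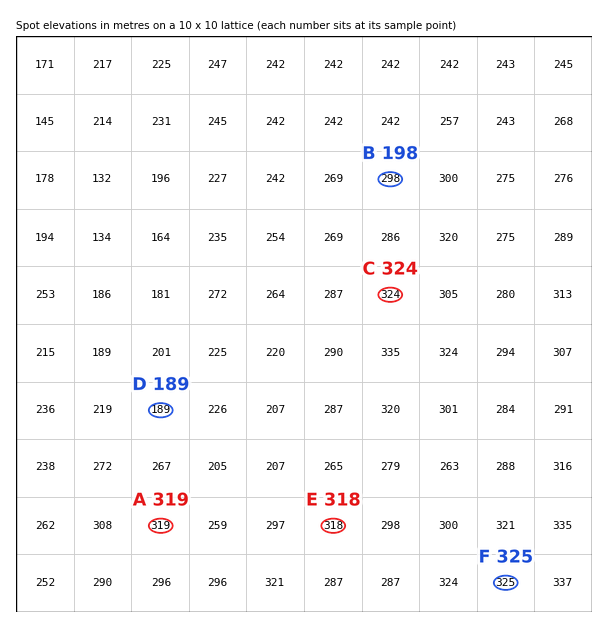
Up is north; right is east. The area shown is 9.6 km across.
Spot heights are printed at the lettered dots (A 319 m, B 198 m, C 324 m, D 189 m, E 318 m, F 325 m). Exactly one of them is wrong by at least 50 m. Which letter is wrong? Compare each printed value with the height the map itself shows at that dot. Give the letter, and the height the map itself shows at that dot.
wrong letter B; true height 298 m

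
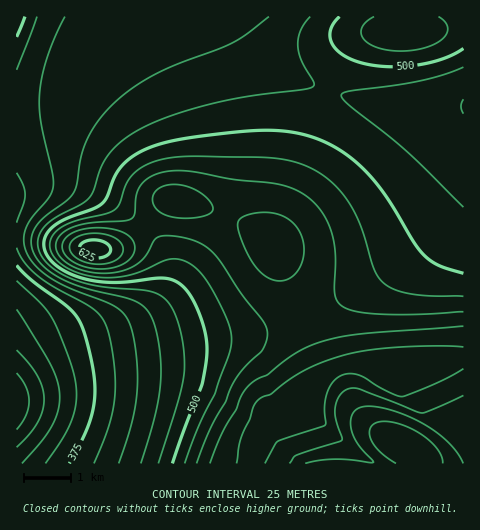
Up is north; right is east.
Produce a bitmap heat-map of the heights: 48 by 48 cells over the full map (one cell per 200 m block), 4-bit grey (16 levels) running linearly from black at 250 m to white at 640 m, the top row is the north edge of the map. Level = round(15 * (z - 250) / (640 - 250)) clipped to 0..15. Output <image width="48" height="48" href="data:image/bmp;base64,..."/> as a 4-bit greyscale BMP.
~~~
<image width="48" height="48" href="data:image/bmp;base64,Qk32BAAAAAAAAHYAAAAoAAAAMAAAADAAAAABAAQAAAAAAIAEAAATCwAAEwsAABAAAAAAAAAAAAAAABEREQAiIiIAMzMzAERERABVVVUAZmZmAHd3dwCIiIgAmZmZAKqqqgC7u7sAzMzMAN3d3QDu7u4A////ADM0RVVmZ3iJmrzN3e7t3czMzMy7qqqruyM0RFVmZ3iJmrvN3e7t3d3MzMu6qqqrvCIzRFVWZ3eImqvM3e7u3d3d3Luqqqq7zBIjNEVWZneImau83d7u7u3d3Luqqqu8zBEjNEVWZneImaq8zd7u7u7tzLu7u7zMzBEiM0RVZnd4iZq7zd7u7u7tzLu7vMzMzAEiM0RVZnd4iZqrzN3u7u7tzMzMzd3dzAEiM0RVZnd4iZqrvN3e7u7t3Mzd3t3d3REiM0RVZnd4iZmrvM3d3u7u3d3e7u7d3RIjNERVZnd4iJmqu8zN3e7u7d7u7u7u3RIjNEVVZnd4iJmqu7zM3d3u7u7u7u7u7iIzNEVVZnd4iJmqq7zMzd3d3u7u7u7u7iIzREVVZnd4iJmqq7vMzM3d3d3d3d7u3SMzREVWZnd4iZmqq7u8zMzM3d3d3d3d3TM0RFVWZneIiZmqq7u8zMzMzMzMzMzN3TM0RFVWZ3eIiZmqu7vMzMzMzMzMzMzMzDNERVVmd3iImZqqu7zMzMzMzLu7u7u7uzREVWZnd4iImZqru7zMzMzMy7u7u7u7u0RFZneIiImZmaqru8zMzMzMu7u7u6qqqkVWeImaqqmZmqq7vMzMzMzMu7u7qqqqqlVnmqvMy7qqqqu7vMzd3czMu7u6qqqqqlaJq93t3cu7qru7zM3d3dzMu7u6qqqqmWeKve//7dy7u7u8zM3d3dzMu7uqqqqpmWeaze//7dzLu7vMzN3d3dzMu7uqqqqZmWeavN7u3czMzMzMzN3d3dzMu7uqqqmZmWeJq8zMzMzMzMzMzN3d3czMu7qqqpmZmWd4maq7u8zMzd3MzN3d3MzLu7qqqpmZmWZ3iJmqq7zN3d3czMzMzMzLu6qqqZmZmWZneImaq7zN3d3MzMzMzMy7u6qqmZmZmWZnd4iZq7zN3dzMzMzMzLu7uqqqmZmZmWZnd4iZqrvMzMzMzLu7u7u7qqqpmZmZiGZnd4iJmqu7u7u7u7u7u7uqqqqZmZmYiGZnd4iJmaqru7u7u7u7u6qqqqmZmZmIiGZ3d4iImZqqqqqqqqqqqqqqqpmZmZiIiGZ3d3iIiZmaqqqqqqqqqqqqmZmZmYiIiGZ3d3iIiJmZmZmqqqqqqqqZmZmZmIiIiGd3d3eIiImZmZmZmZmZmZmZmZmZiIiIiGd3d3eIiIiImZmZmZmZmZmZmZmYiIiIiGd3d3d4iIiIiJmZmZmZmZmZmZmIiIiIiGd3d3d3iIiIiIiImZmZmZmZmZmYiIiIiGZ3d3d3eIiIiIiIiIiZmZmZmZmZmZiIiGZ3d3d3d4iIiIiIiIiIiZmZmZmZmZmZiGZ3d3d3d3iIiIiIiIiIiJmZmZmqqqmZmWZ3d3d3d3d4iIiIiIiIiZmZmqqqqqqqmVZnd3d3d3d3d4iIiIiIiZmZqqqru7uqqlZnd3d3d3d3d3eIiIiIiJmaqqu7u7u7qlZnd3d3d3d3d3d3eIiIiJmaqqu7u7u7ulVmd3d3d3d3d3d3d3iIiImZqqu7u7u7qg=="/>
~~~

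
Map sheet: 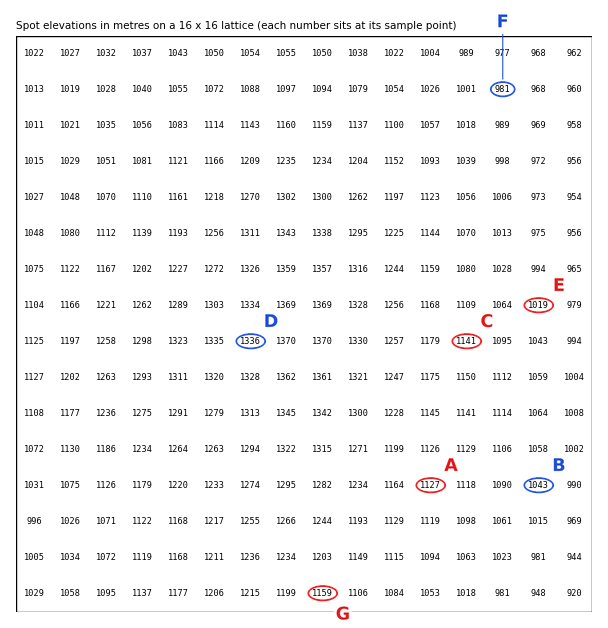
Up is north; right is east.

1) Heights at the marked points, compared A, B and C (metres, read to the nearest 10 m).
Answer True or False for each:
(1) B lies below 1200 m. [True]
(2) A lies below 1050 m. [False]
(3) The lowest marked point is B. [True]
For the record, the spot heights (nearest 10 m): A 1130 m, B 1040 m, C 1140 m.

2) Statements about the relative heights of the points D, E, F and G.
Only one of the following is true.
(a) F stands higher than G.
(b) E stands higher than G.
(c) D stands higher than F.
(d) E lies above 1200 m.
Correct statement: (c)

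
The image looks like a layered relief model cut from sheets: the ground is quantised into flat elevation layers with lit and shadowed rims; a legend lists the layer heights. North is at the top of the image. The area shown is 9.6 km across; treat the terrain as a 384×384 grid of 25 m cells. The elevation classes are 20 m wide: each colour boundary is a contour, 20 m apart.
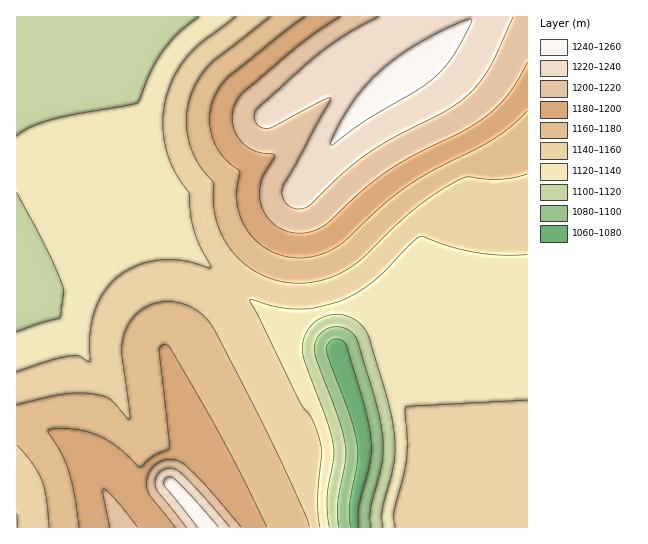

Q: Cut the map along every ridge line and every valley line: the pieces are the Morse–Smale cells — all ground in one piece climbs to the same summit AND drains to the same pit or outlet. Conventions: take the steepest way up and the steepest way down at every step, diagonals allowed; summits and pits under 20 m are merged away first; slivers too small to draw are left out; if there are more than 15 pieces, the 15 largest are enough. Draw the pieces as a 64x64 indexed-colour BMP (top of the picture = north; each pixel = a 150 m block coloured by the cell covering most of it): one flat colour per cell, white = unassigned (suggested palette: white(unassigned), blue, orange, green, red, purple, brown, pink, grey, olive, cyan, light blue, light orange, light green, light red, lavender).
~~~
<image width="64" height="64" href="data:image/bmp;base64,Qk12CAAAAAAAAHYAAAAoAAAAQAAAAEAAAAABAAQAAAAAAAAIAAATCwAAEwsAABAAAAAAAAAA////ALR3HwAOf/8ALKAsACgn1gC9Z5QAS1aMAMJ34wB/f38AIr28AM++FwDox64AeLv/AIrfmACWmP8A1bDFAFVVVVVVVVERERERERERERERERERERERERERERERERERVVVVVVVVUhERERERERERERERERERERERERERERERERFVVVVVVVUiIREREREREREREREREREREREREREREREREVVVVVVVVSIiIRERERERERERERERERERERERERERERERVVVVVVVSIiIiESERERERERERERERERERERERERERERFVVVVVVVIiIiIiIhEREREREREREREREREREREREREREVVVVVVVIiIiIiIiIRERERERERERERERERERERERERERVVVVVVIiIiIiIiIhERERERERERERERERERERERERERFVVVVVUiIiIiIiIiEREREREREREREREREREREREREREVVVVVUiIiIiIiIiIRERERERERERERERERERERERERERVVVVUiIiIiIiIiIRERERERERERERERERERERERERERFVVVIiIiIiIiIiIhEREREREREREREREREREREREREREVVSIiIiIiIiIiIiERERERERERERERERERERERERERERIiIiIiIiIiIiIiEREREREREREREREREREREREREREREiIiIiIiIiIiIiIRERERERERERERERERERERERERERESIiIiIiIiIiIiIhERERERERERERERERERERERERERERIiIiIiIiIiIiIhEREREREREREREREREREREREREREREiIiIiIiIiIiIiERERERERERERERERERERERERERERESIiIiIiIiIiIiIRERERERERERERERERERERERERERERIiIiIiIiIiIiIREREREREREREREREREREREREREREREiIiIiIiIiIiIhERERERERERERERERERERERERERERESIiIiIiIiIiIiERERERERERERERERERERERERERERERIiIiIiIiIiIiIREREREREREREREREREREREREREREREiIiIiIiIiIiIiEREREREREREREzERERERERERERERESIiIiIiIiIiIiIhERERERERERMzMRERERERERERERERIiIiIiIiIiIiIiIRERERERERMzMzEREREREREREREREiIiIiIiIiIiIiIiERERERMzMzMzMRERERERERERERESIiIiIiIiIiIiIiIhERERMzMzMzMzERERERERMzMzMzIiIiIiIiIiIiIiIiIRETMzMzMzMzMxERETMzMzMzMzMiIiIiIiIiIiIiIiIiETMzMzMzMzMzMzMzMzMzMzMzMyIiIiIiIiIiIiIiIiIjMzMzMzMzMzMzMzMzMzMzMzMzIiIiIiIiIiIiIiIiJEMzMzMzMzMzMzMzMzMzMzMzMzMiIiIiIiIiIiIiIiJERDMzMzMzMzMzMzMzMzMzMzMzMyIiIiIiIiIiIiIiJEREQzMzMzMzMzMzMzMzMzMzMzMzIiIiIiIiIiIiIiJEREREMzMzMzMzMzMzMzMzMzMzMzMiIiIiIiIiIiIiJERERERDMzMzMzMzMzMzMzMzMzMzMyIiIiIiIiIiIiJEREREREMzMzMzMzMzMzMzMzMzMzMzIiIiIiIiIiIiIkRERERERDMzMzMzMzMzMzMzMzMzMzMiIiIiIiIiIiIkREREREREQzMzMzMzMzMzMzMzMzMzMyIiIiIiIiIiIiREREREREREMzMzMzMzMzMzMzMzMzMzIiIiIiIiIiIiREREREREREQzMzMzMzMzMzMzMzMzMzMiIiIiIiIiIiJEREREREREREMzMzMzMzMzMzMzMzMzMyIiIiIiIiIiIkRERERERERERDMzMzMzMzMzMzMzMzMzIiIiIiIiIiIkREREREREREREMzMzMzMzMzMzMzMzMzMiIiIiIiIiIkRERERERERERERDMzMzMzMzMzMzMzMzMyIiIiIiIiIiREREREREREREREQzMzMzMzMzMzMzMzMzIiIiIiIiIiJERERERERERERERDMzMzMzMzMzMzMzMzMiIiIiIiIiJEREREREREREREREQzMzMzMzMzMzMzMzMyIiIiIiIiIkREREREREREREREREMzMzMzMzMzMzMzMzIiIiIiIiIiRERERERERERERERERDMzMzMzMzMzMzMzMiIiIiIiIiREREREREREREREREREMzMzMzMzMzMzMzMyIiIiIiIiJERERERERERERERERERDMzMzMzMzMzMzMzIiIiIiIiIkREREREREREREREREREQzMzMzMzMzMzMzMiIiIiIiIiREREREREREREREREREREMzMzMzMzMzMzMyIiIiIiIiJERERERERERERERERERERDMzMzMzMzMzMzIiIiIiIiJEREREREREREREREREREREQzMzMzMzMzMzMiIiIiIiIkREREREREREREREREREREREMzMzMzMzMzMyIiIiIiIiREREREREREREREREREREREREMzMzMzMzMzIiIiIiIiJERERERERERERERERERERERERDMzMzMzMzMiIiIiIiIkREREREREREREREREREREREREMzMzMzMzMyIiIiIiIiREREREREREREREREREREREREQzMzMzMzMzIiIiIiIiJEREREREREREREREREREREREQzMzMzMzMzMiIiIiIiIkREREREREREREREREREREREQzMzMzMzMzMyIiIiIiIkREREREREREREREREREREREREQzMzMzMzMz"/>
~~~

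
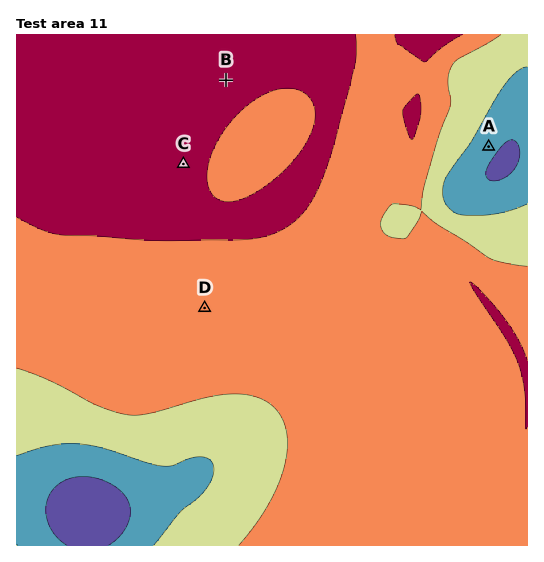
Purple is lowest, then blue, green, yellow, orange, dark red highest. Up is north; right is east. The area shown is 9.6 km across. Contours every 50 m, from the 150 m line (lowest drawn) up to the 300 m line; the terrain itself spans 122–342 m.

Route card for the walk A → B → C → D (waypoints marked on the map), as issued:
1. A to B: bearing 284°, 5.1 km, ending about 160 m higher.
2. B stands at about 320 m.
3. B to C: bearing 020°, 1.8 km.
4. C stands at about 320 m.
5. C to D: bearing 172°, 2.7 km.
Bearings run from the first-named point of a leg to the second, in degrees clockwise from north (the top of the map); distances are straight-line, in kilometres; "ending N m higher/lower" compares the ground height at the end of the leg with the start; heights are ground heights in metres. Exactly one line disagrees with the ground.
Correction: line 3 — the bearing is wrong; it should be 207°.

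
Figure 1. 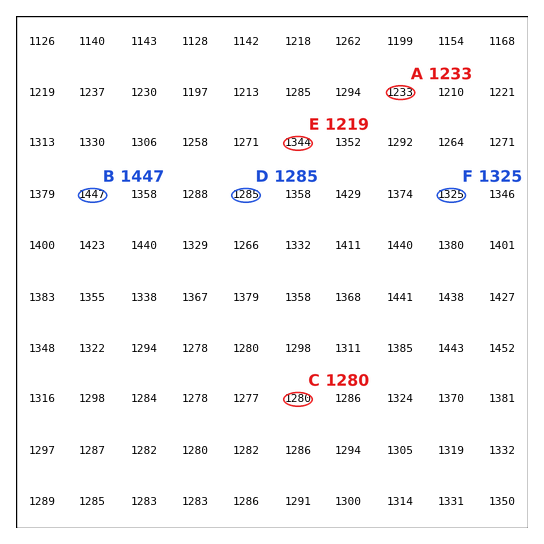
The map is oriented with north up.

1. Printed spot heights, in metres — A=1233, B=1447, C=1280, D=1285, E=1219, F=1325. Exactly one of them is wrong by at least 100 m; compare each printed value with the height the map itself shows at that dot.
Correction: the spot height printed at E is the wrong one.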